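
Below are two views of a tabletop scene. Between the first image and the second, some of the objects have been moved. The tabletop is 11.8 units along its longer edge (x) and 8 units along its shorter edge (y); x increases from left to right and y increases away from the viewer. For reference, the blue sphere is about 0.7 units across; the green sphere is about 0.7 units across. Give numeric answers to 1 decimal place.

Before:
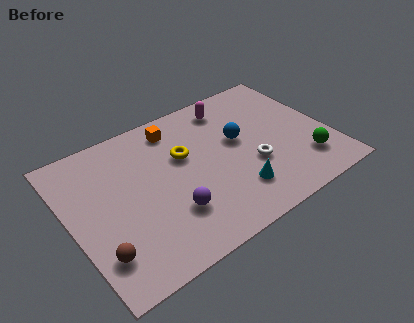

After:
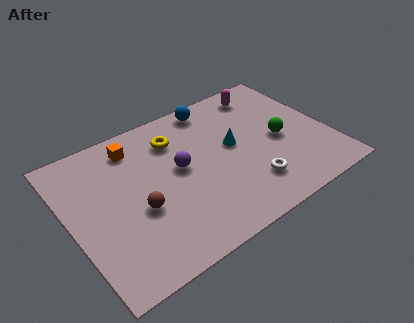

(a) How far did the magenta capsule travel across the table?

1.7

The magenta capsule moved from about (7.8, 6.7) to (9.5, 6.8), a distance of √(1.7² + 0.1²) ≈ 1.7.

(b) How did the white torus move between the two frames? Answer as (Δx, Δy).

(-0.3, -1.0)

From the two frames, the white torus sits at roughly (8.1, 2.9) before and (7.8, 1.9) after.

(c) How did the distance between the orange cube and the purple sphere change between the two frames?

-1.7

The distance was about 4.5 in the first image and 2.8 in the second, so they moved 1.7 units closer together.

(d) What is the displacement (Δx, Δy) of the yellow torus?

(-0.2, 1.1)

The yellow torus started near (5.3, 5.0) and ended near (5.1, 6.1).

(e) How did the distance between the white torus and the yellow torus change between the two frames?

+1.5

Before: roughly 3.5 units apart; after: 5.0. That's 1.5 units further apart.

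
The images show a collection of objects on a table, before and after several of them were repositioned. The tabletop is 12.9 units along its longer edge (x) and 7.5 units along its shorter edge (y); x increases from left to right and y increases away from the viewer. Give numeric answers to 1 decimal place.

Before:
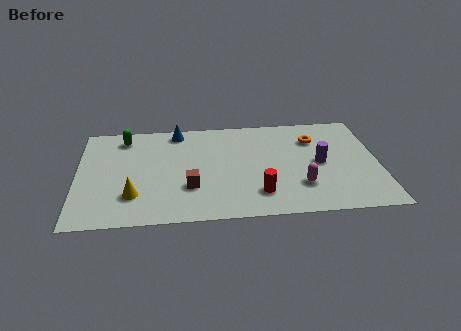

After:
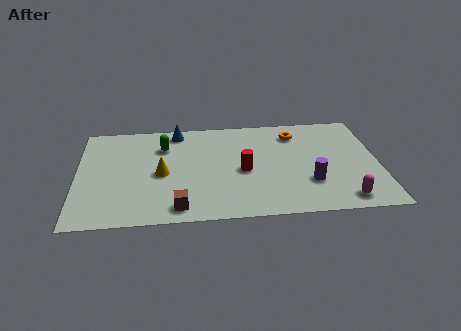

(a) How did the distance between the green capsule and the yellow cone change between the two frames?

-2.3

Before: roughly 4.3 units apart; after: 2.0. That's 2.3 units closer together.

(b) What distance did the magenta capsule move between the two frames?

2.1

The magenta capsule moved from about (9.5, 2.1) to (11.3, 1.0), a distance of √(1.8² + 1.1²) ≈ 2.1.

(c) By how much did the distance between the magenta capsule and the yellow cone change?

+1.0

Before: roughly 7.1 units apart; after: 8.1. That's 1.0 units further apart.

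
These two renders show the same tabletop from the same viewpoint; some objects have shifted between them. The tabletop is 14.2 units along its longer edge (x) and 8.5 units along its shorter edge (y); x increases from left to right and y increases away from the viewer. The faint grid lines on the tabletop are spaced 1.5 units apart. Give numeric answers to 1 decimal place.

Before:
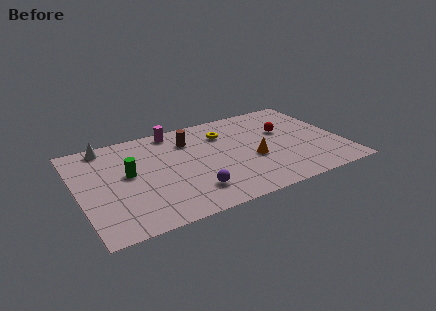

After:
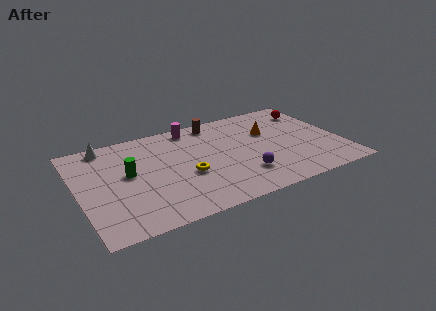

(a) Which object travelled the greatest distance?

the yellow torus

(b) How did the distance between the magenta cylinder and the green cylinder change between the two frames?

+0.7

The distance was about 4.0 in the first image and 4.7 in the second, so they moved 0.7 units further apart.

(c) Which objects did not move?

the green cylinder and the white cone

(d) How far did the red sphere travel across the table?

2.3

The red sphere moved from about (11.3, 5.3) to (13.1, 6.7), a distance of √(1.8² + 1.4²) ≈ 2.3.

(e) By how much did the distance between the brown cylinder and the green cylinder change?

+1.9

The distance was about 3.9 in the first image and 5.8 in the second, so they moved 1.9 units further apart.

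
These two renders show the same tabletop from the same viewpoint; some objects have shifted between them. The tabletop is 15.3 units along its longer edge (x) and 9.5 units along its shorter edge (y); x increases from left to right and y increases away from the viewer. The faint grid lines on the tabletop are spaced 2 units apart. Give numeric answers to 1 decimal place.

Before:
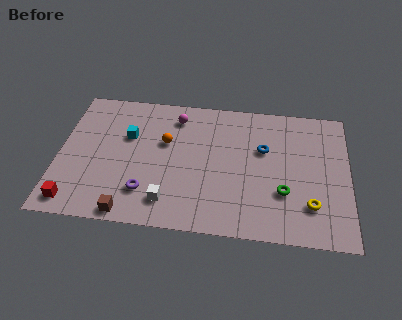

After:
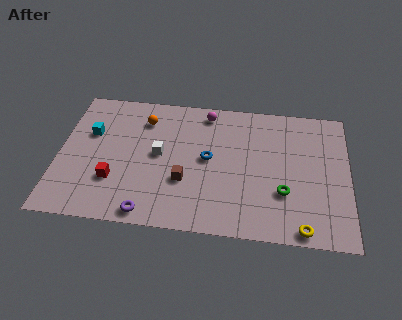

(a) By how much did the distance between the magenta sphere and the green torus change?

-0.8

They were about 7.5 units apart before and 6.7 after — 0.8 units closer together.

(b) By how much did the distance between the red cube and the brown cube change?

+0.8

They were about 2.9 units apart before and 3.7 after — 0.8 units further apart.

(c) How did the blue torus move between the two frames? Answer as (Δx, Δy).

(-2.9, -1.0)

From the two frames, the blue torus sits at roughly (10.8, 6.0) before and (7.9, 5.0) after.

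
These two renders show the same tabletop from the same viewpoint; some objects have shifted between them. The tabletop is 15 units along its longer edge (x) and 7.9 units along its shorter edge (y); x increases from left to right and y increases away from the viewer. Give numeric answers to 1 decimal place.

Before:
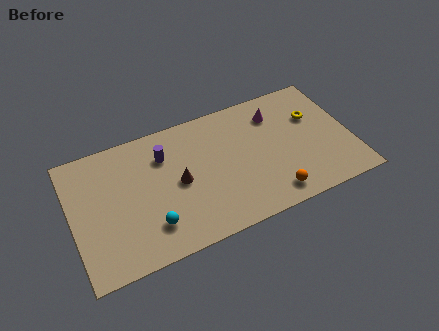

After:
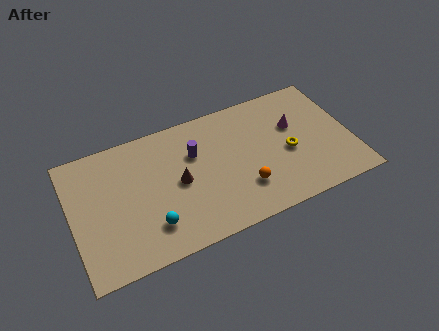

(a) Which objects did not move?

the cyan sphere and the brown cone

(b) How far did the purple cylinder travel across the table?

1.7

From (5.1, 5.8) to (6.7, 5.3), the purple cylinder covered √(1.6² + 0.5²) ≈ 1.7 units.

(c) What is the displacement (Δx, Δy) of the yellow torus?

(-1.6, -1.7)

From the two frames, the yellow torus sits at roughly (13.2, 5.2) before and (11.6, 3.5) after.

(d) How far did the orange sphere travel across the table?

1.7

From (10.4, 1.2) to (9.0, 2.2), the orange sphere covered √(1.4² + 1.0²) ≈ 1.7 units.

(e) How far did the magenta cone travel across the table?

1.4

The magenta cone moved from about (11.2, 6.1) to (12.1, 5.0), a distance of √(0.9² + 1.1²) ≈ 1.4.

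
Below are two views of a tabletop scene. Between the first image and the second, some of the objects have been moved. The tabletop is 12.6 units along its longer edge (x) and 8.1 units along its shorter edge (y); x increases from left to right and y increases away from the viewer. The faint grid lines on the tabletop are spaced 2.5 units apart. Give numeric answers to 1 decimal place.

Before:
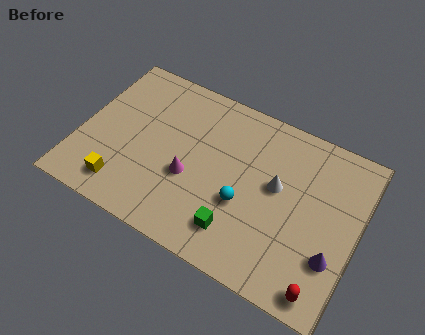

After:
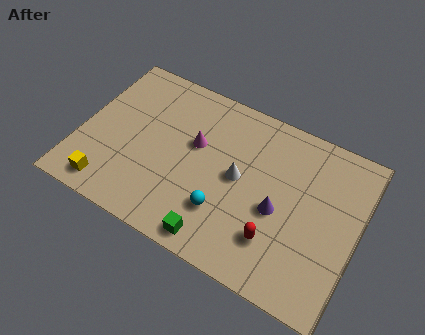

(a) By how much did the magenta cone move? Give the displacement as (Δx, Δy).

(0.0, 1.7)

The magenta cone started near (5.1, 3.2) and ended near (5.1, 4.9).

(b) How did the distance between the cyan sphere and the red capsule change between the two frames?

-2.1

The distance was about 4.5 in the first image and 2.4 in the second, so they moved 2.1 units closer together.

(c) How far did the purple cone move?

2.8

The purple cone moved from about (11.7, 2.5) to (9.1, 3.5), a distance of √(2.6² + 1.0²) ≈ 2.8.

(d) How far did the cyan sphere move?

1.1

The cyan sphere moved from about (7.6, 3.1) to (6.8, 2.3), a distance of √(0.8² + 0.8²) ≈ 1.1.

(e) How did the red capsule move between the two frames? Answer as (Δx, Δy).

(-2.3, 1.2)

The red capsule was at about (11.5, 0.9) and moved to about (9.2, 2.1).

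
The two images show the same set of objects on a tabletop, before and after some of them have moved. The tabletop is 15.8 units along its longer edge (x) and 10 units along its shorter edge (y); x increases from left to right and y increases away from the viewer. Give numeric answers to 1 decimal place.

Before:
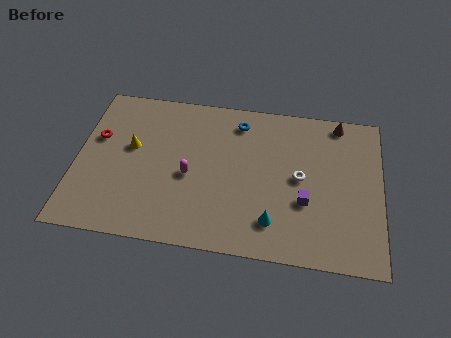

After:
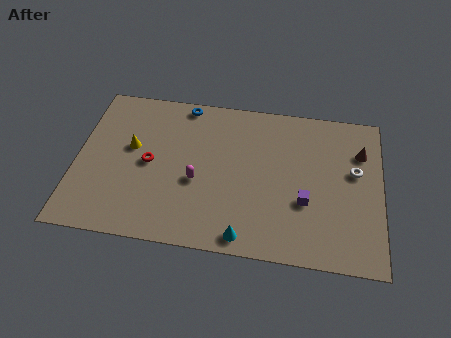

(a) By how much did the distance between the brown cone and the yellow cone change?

+0.8

They were about 11.2 units apart before and 12.0 after — 0.8 units further apart.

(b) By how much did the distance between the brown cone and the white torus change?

-3.0

Before: roughly 4.3 units apart; after: 1.3. That's 3.0 units closer together.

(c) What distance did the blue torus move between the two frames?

3.0

The blue torus was near (8.3, 8.3) before and (5.4, 9.1) after, so it travelled √(2.9² + 0.8²) ≈ 3.0 units.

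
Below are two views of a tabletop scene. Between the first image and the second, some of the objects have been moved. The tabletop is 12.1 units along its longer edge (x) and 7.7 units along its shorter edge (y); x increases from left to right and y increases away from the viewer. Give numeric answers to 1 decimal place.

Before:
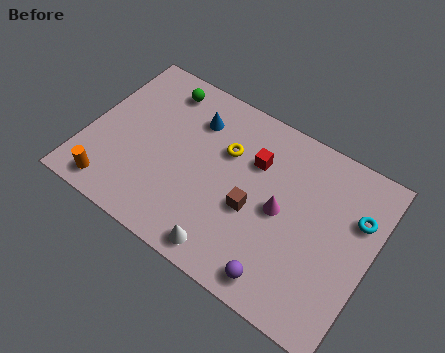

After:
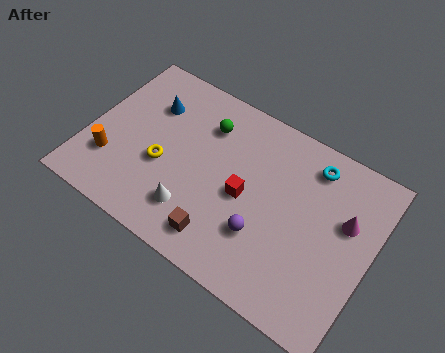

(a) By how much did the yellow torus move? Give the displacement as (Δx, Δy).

(-2.4, -2.0)

The yellow torus was at about (5.7, 5.1) and moved to about (3.3, 3.1).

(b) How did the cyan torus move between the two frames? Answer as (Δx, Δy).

(-2.1, 1.2)

From the two frames, the cyan torus sits at roughly (11.3, 5.2) before and (9.2, 6.4) after.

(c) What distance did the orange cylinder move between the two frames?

1.2

From (1.5, 1.0) to (1.2, 2.2), the orange cylinder covered √(0.3² + 1.2²) ≈ 1.2 units.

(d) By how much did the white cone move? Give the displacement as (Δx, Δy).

(-1.6, 0.9)

The white cone was at about (6.5, 0.9) and moved to about (4.9, 1.8).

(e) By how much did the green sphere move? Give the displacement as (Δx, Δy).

(2.1, -0.7)

The green sphere was at about (2.6, 6.5) and moved to about (4.7, 5.8).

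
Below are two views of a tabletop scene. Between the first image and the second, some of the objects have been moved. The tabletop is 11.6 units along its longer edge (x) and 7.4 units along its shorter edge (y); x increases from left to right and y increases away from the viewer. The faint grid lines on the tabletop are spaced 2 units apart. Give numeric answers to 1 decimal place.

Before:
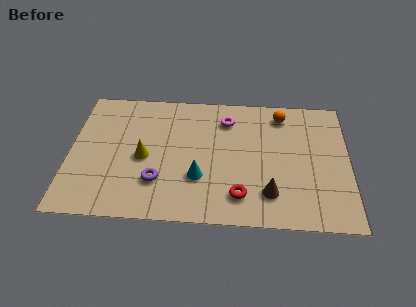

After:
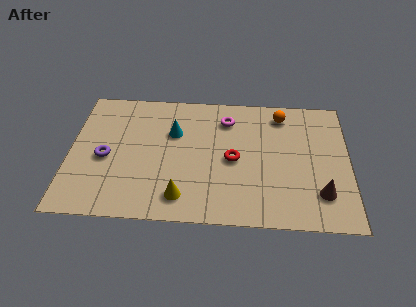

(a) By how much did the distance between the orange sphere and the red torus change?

-1.6

Before: roughly 5.0 units apart; after: 3.4. That's 1.6 units closer together.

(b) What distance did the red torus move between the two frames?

2.0

The red torus moved from about (7.1, 1.5) to (6.8, 3.5), a distance of √(0.3² + 2.0²) ≈ 2.0.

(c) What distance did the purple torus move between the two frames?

2.5

The purple torus was near (3.7, 2.1) before and (1.5, 3.3) after, so it travelled √(2.2² + 1.2²) ≈ 2.5 units.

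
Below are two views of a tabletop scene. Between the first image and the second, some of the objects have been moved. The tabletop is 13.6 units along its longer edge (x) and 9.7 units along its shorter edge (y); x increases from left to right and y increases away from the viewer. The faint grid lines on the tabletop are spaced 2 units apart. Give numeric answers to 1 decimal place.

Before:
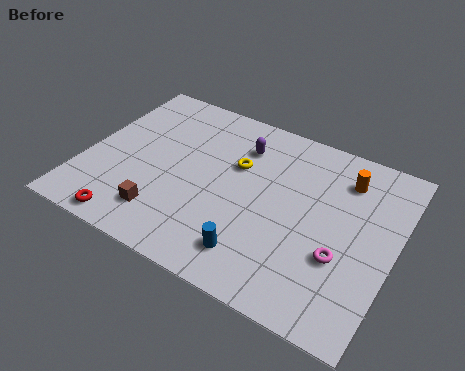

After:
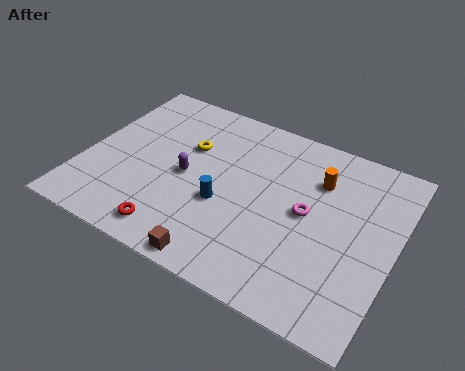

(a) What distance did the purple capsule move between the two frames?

3.4

The purple capsule moved from about (6.5, 7.4) to (4.5, 4.6), a distance of √(2.0² + 2.8²) ≈ 3.4.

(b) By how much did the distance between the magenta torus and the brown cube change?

-2.4

They were about 7.7 units apart before and 5.3 after — 2.4 units closer together.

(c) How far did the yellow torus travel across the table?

2.2

From (6.5, 6.2) to (4.3, 6.3), the yellow torus covered √(2.2² + 0.1²) ≈ 2.2 units.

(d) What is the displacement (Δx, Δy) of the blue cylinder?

(-1.7, 2.0)

The blue cylinder started near (8.0, 1.8) and ended near (6.3, 3.8).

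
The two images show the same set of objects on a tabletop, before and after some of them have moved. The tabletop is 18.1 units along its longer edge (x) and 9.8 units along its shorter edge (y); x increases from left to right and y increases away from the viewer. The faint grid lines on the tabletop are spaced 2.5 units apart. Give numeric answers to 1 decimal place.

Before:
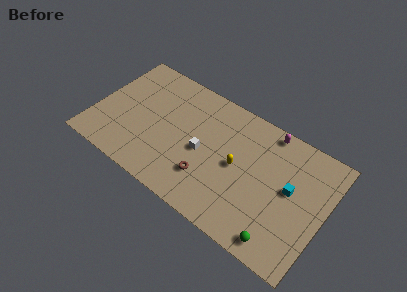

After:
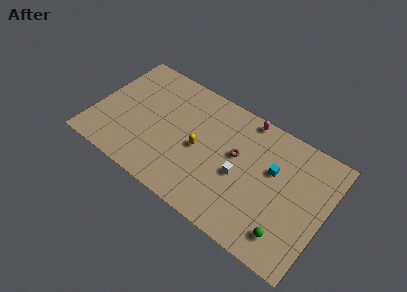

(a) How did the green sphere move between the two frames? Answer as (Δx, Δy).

(0.4, 0.7)

The green sphere was at about (15.3, 1.2) and moved to about (15.7, 1.9).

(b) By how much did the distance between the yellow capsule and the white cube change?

+0.6

The distance was about 2.7 in the first image and 3.3 in the second, so they moved 0.6 units further apart.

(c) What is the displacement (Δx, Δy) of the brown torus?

(1.8, 3.0)

The brown torus started near (9.3, 2.7) and ended near (11.1, 5.7).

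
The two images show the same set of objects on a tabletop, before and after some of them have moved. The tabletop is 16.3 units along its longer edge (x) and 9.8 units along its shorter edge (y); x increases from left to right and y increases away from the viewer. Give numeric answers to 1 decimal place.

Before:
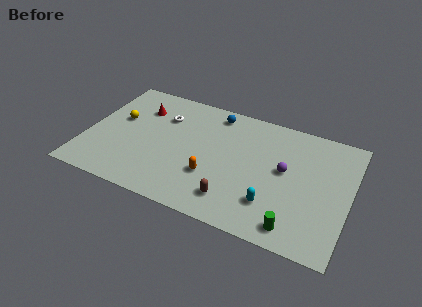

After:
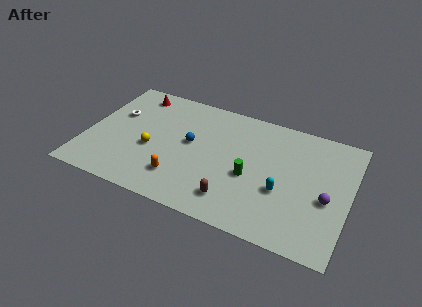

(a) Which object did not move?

the brown capsule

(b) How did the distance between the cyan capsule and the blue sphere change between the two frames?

-1.2

They were about 7.3 units apart before and 6.1 after — 1.2 units closer together.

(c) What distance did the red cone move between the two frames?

1.3

The red cone was near (3.0, 7.2) before and (2.5, 8.4) after, so it travelled √(0.5² + 1.2²) ≈ 1.3 units.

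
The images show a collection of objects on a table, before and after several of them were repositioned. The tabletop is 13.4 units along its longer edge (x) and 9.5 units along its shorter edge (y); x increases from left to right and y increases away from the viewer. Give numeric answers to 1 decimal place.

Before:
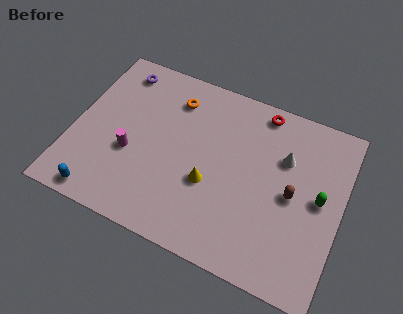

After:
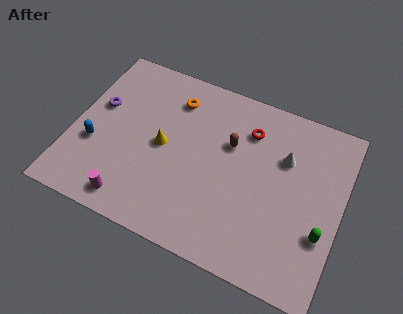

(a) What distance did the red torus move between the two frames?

1.4

From (9.0, 8.5) to (8.5, 7.2), the red torus covered √(0.5² + 1.3²) ≈ 1.4 units.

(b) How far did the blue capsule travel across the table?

2.7

The blue capsule was near (1.9, 0.9) before and (1.2, 3.5) after, so it travelled √(0.7² + 2.6²) ≈ 2.7 units.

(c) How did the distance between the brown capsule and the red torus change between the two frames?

-3.0

Before: roughly 4.4 units apart; after: 1.4. That's 3.0 units closer together.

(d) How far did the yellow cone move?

2.7

The yellow cone was near (7.0, 3.6) before and (4.5, 4.7) after, so it travelled √(2.5² + 1.1²) ≈ 2.7 units.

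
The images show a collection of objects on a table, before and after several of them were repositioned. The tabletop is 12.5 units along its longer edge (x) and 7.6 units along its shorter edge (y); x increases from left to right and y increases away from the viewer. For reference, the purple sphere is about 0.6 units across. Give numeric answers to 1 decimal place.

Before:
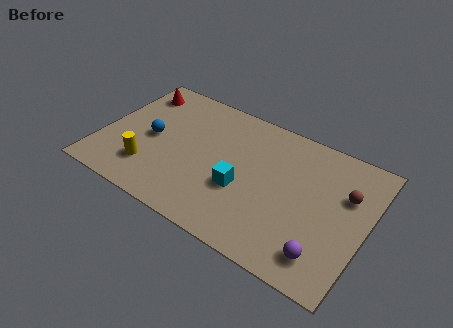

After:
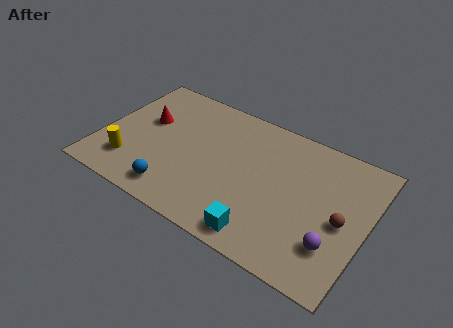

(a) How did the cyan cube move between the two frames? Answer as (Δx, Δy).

(1.3, -1.9)

The cyan cube started near (6.8, 2.9) and ended near (8.1, 1.0).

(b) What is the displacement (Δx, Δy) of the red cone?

(0.8, -1.6)

The red cone was at about (1.1, 6.2) and moved to about (1.9, 4.6).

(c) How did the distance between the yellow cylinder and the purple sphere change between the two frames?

+1.2

The distance was about 8.4 in the first image and 9.6 in the second, so they moved 1.2 units further apart.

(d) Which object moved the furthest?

the blue sphere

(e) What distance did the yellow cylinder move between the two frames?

0.9

From (2.5, 1.9) to (1.6, 1.8), the yellow cylinder covered √(0.9² + 0.1²) ≈ 0.9 units.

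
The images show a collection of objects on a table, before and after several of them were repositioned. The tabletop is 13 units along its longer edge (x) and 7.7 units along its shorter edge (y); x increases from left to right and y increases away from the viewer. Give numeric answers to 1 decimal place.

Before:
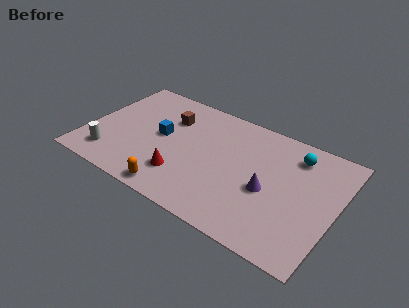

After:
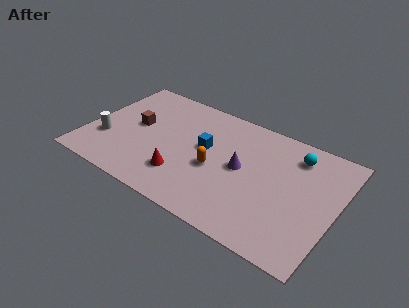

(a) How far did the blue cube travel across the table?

2.3

The blue cube moved from about (3.8, 4.1) to (6.1, 4.4), a distance of √(2.3² + 0.3²) ≈ 2.3.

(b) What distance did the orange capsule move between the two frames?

3.0

From (5.1, 0.8) to (6.8, 3.3), the orange capsule covered √(1.7² + 2.5²) ≈ 3.0 units.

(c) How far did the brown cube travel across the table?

2.1

The brown cube moved from about (4.0, 5.5) to (2.4, 4.2), a distance of √(1.6² + 1.3²) ≈ 2.1.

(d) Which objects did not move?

the cyan sphere and the red cone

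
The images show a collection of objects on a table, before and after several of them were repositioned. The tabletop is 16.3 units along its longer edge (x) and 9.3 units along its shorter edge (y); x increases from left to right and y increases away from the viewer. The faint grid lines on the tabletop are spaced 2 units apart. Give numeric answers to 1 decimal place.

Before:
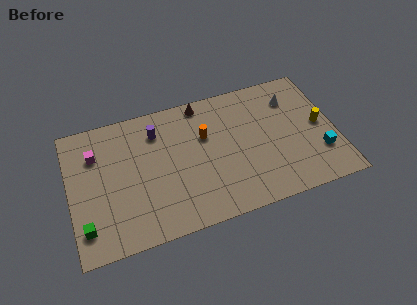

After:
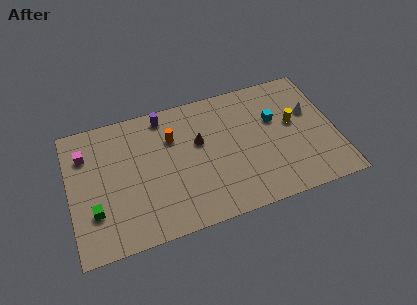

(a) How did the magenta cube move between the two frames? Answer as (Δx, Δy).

(-0.6, 0.2)

The magenta cube was at about (1.7, 6.7) and moved to about (1.1, 6.9).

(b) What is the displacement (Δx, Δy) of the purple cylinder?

(0.5, 1.0)

From the two frames, the purple cylinder sits at roughly (5.5, 7.2) before and (6.0, 8.2) after.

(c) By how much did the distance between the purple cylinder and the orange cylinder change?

-1.4

They were about 3.1 units apart before and 1.7 after — 1.4 units closer together.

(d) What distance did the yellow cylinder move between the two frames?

1.7

The yellow cylinder was near (15.4, 4.7) before and (13.8, 5.3) after, so it travelled √(1.6² + 0.6²) ≈ 1.7 units.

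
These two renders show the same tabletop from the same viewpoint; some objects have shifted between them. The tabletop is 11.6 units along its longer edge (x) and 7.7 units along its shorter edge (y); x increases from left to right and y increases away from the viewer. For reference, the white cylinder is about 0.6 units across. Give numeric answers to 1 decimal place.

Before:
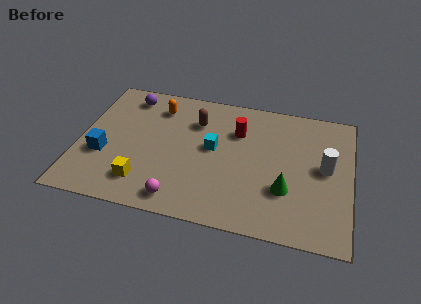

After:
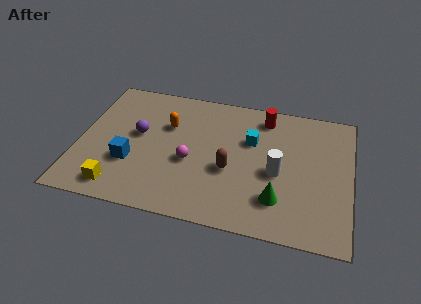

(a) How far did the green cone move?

0.7

The green cone was near (8.9, 2.5) before and (8.6, 1.9) after, so it travelled √(0.3² + 0.6²) ≈ 0.7 units.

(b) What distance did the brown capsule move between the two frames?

3.0

The brown capsule was near (4.9, 5.6) before and (6.5, 3.1) after, so it travelled √(1.6² + 2.5²) ≈ 3.0 units.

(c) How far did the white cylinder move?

2.1

From (10.5, 4.1) to (8.5, 3.4), the white cylinder covered √(2.0² + 0.7²) ≈ 2.1 units.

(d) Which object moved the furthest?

the brown capsule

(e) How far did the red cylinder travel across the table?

1.6

From (6.7, 5.4) to (7.8, 6.5), the red cylinder covered √(1.1² + 1.1²) ≈ 1.6 units.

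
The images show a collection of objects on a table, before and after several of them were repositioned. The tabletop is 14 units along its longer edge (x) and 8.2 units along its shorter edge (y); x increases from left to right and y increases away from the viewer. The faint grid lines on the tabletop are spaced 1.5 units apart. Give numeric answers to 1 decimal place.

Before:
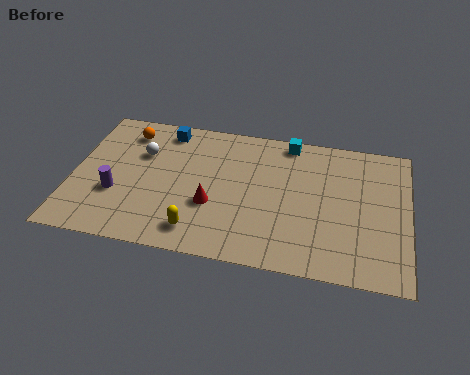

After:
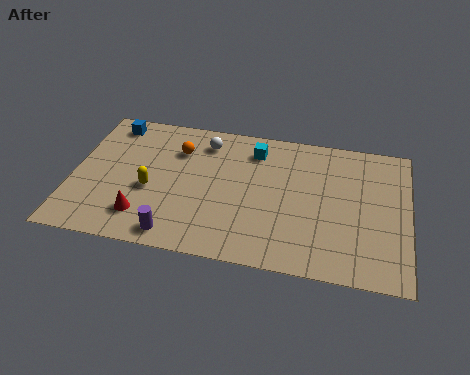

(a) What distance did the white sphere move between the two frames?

2.9

The white sphere moved from about (2.8, 5.5) to (5.4, 6.7), a distance of √(2.6² + 1.2²) ≈ 2.9.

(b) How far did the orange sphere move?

2.3

The orange sphere was near (2.1, 6.7) before and (4.3, 6.0) after, so it travelled √(2.2² + 0.7²) ≈ 2.3 units.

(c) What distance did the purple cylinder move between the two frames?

3.2

The purple cylinder was near (1.9, 2.9) before and (4.5, 1.0) after, so it travelled √(2.6² + 1.9²) ≈ 3.2 units.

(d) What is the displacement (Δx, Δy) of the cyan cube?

(-1.4, -0.8)

The cyan cube started near (8.9, 7.4) and ended near (7.5, 6.6).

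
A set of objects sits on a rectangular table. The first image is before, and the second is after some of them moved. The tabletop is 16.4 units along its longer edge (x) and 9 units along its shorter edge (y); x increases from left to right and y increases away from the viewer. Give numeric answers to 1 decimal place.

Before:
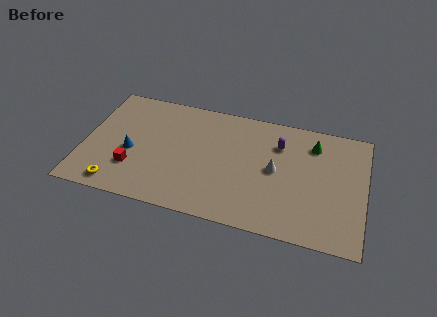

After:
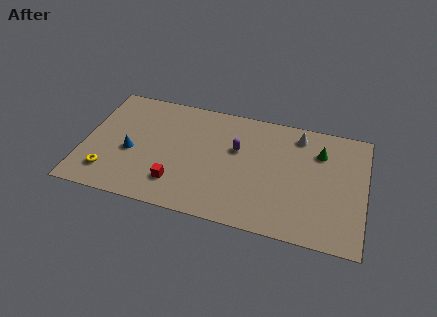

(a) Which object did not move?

the blue cone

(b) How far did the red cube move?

2.6

The red cube was near (3.0, 2.6) before and (5.6, 2.1) after, so it travelled √(2.6² + 0.5²) ≈ 2.6 units.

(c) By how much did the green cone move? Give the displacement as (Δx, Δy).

(0.4, -0.5)

The green cone started near (13.3, 7.1) and ended near (13.7, 6.6).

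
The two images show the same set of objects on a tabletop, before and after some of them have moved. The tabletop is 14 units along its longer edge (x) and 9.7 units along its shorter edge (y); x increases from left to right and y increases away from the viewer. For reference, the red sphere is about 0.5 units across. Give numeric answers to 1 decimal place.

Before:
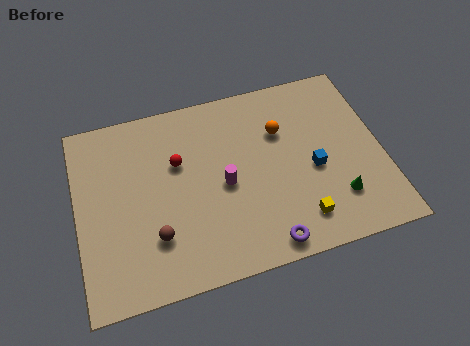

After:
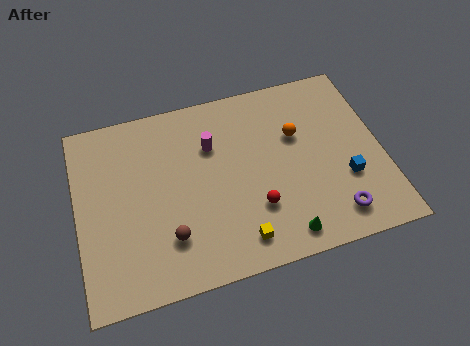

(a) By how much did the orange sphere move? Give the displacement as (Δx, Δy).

(0.7, -0.4)

The orange sphere was at about (9.5, 6.6) and moved to about (10.2, 6.2).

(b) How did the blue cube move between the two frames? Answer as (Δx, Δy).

(1.4, -0.9)

The blue cube started near (10.8, 4.2) and ended near (12.2, 3.3).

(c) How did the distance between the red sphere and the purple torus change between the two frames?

-2.6

The distance was about 6.3 in the first image and 3.7 in the second, so they moved 2.6 units closer together.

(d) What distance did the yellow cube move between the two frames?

2.8

The yellow cube was near (9.9, 1.8) before and (7.1, 1.5) after, so it travelled √(2.8² + 0.3²) ≈ 2.8 units.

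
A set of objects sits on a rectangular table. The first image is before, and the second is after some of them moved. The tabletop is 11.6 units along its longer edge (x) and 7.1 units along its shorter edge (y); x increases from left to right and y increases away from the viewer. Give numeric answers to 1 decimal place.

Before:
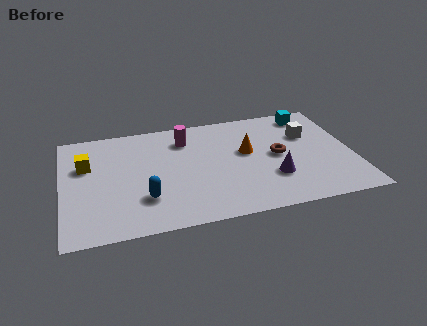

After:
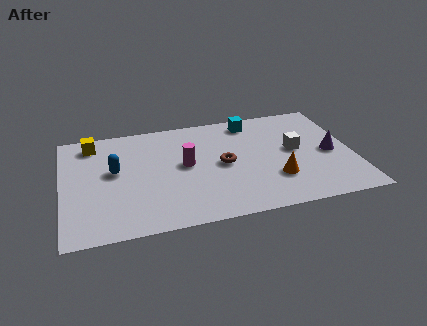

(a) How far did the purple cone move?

2.6

The purple cone was near (8.3, 2.2) before and (10.7, 3.3) after, so it travelled √(2.4² + 1.1²) ≈ 2.6 units.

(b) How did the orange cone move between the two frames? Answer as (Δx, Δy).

(1.0, -2.0)

From the two frames, the orange cone sits at roughly (7.4, 4.1) before and (8.4, 2.1) after.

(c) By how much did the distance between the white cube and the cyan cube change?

+1.4

They were about 1.4 units apart before and 2.8 after — 1.4 units further apart.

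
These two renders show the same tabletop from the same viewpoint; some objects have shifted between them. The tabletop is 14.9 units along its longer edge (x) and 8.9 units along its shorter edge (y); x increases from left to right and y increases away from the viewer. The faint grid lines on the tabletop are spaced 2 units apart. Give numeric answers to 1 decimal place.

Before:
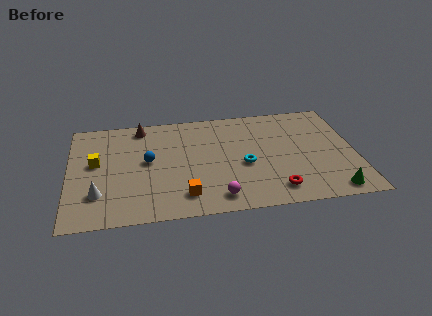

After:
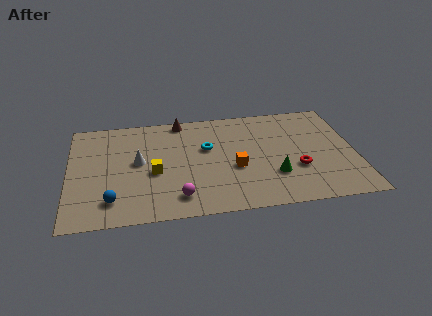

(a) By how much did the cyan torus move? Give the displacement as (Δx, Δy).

(-1.9, 1.7)

The cyan torus was at about (9.1, 3.8) and moved to about (7.2, 5.5).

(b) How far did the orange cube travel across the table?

3.3

The orange cube was near (5.9, 1.7) before and (8.6, 3.6) after, so it travelled √(2.7² + 1.9²) ≈ 3.3 units.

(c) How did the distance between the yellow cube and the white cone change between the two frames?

-1.3

The distance was about 2.6 in the first image and 1.3 in the second, so they moved 1.3 units closer together.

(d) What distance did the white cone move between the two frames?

3.2

The white cone was near (1.5, 2.4) before and (3.6, 4.8) after, so it travelled √(2.1² + 2.4²) ≈ 3.2 units.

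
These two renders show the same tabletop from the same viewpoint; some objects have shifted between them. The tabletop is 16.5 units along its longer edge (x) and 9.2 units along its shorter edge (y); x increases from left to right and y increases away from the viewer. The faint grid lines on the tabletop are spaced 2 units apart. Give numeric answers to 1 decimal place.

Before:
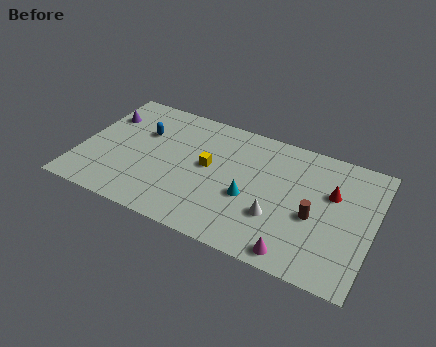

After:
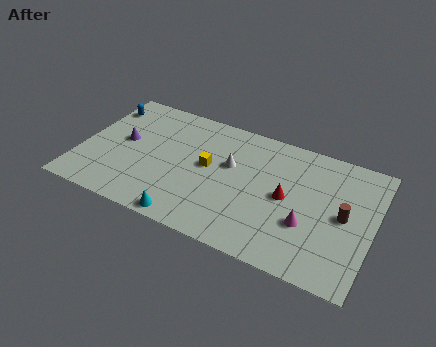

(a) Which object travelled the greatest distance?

the cyan cone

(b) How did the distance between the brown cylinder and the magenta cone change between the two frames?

-0.6

The distance was about 3.0 in the first image and 2.4 in the second, so they moved 0.6 units closer together.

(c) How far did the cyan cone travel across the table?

4.2

The cyan cone was near (9.7, 3.7) before and (6.6, 0.8) after, so it travelled √(3.1² + 2.9²) ≈ 4.2 units.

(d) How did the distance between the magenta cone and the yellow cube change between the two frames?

-0.6

The distance was about 6.7 in the first image and 6.1 in the second, so they moved 0.6 units closer together.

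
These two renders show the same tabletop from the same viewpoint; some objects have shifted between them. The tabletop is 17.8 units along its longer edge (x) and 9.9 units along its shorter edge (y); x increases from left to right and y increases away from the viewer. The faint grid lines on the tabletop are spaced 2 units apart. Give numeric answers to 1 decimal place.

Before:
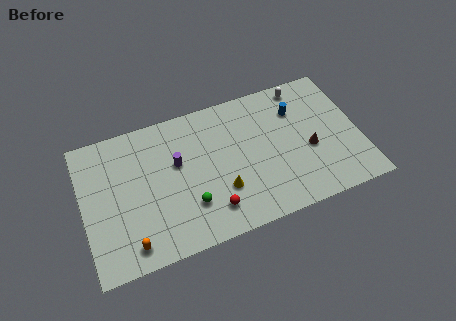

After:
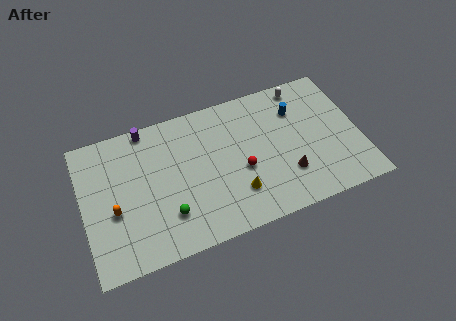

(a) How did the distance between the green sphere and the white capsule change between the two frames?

+1.3

Before: roughly 10.0 units apart; after: 11.3. That's 1.3 units further apart.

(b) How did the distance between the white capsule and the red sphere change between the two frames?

-3.0

They were about 9.5 units apart before and 6.5 after — 3.0 units closer together.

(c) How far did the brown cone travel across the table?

2.1

From (14.5, 4.1) to (12.9, 2.8), the brown cone covered √(1.6² + 1.3²) ≈ 2.1 units.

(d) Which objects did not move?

the white capsule and the blue cylinder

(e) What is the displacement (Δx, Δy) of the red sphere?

(2.2, 2.1)

From the two frames, the red sphere sits at roughly (7.9, 2.0) before and (10.1, 4.1) after.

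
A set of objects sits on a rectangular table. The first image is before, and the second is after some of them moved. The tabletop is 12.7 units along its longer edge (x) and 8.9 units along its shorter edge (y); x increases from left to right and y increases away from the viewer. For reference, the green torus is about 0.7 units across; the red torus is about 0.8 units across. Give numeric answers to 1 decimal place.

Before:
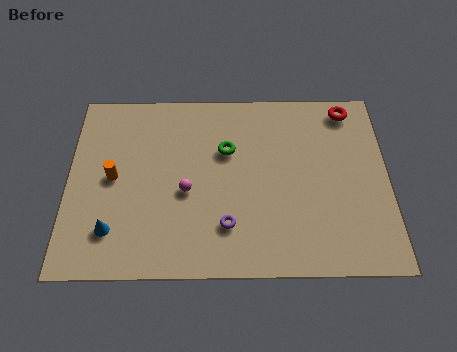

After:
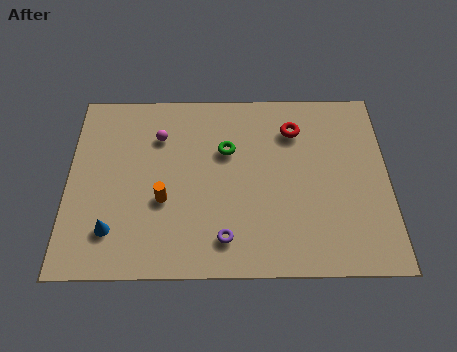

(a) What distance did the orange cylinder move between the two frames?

2.3

From (1.8, 4.5) to (3.8, 3.4), the orange cylinder covered √(2.0² + 1.1²) ≈ 2.3 units.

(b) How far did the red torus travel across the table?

2.4

From (11.2, 7.8) to (9.0, 6.8), the red torus covered √(2.2² + 1.0²) ≈ 2.4 units.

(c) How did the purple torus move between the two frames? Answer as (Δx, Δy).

(-0.1, -0.6)

From the two frames, the purple torus sits at roughly (6.3, 2.2) before and (6.2, 1.6) after.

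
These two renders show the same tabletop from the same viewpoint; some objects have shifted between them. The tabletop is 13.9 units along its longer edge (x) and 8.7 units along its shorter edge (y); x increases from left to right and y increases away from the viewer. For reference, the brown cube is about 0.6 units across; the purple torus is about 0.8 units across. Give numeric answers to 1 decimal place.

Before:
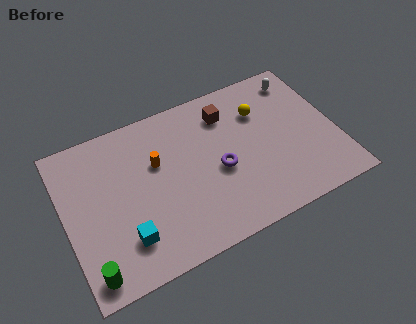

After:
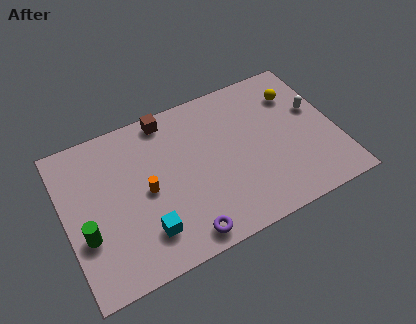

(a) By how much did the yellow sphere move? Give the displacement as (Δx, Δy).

(1.9, 0.3)

The yellow sphere was at about (10.3, 6.2) and moved to about (12.2, 6.5).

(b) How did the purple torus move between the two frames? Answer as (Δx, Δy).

(-2.2, -2.8)

The purple torus started near (7.8, 3.8) and ended near (5.6, 1.0).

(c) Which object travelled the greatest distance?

the purple torus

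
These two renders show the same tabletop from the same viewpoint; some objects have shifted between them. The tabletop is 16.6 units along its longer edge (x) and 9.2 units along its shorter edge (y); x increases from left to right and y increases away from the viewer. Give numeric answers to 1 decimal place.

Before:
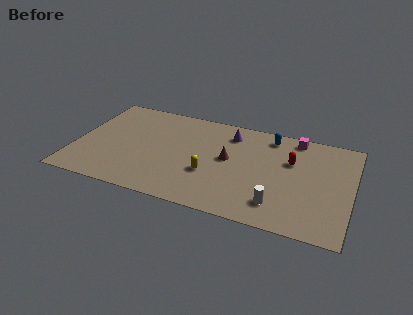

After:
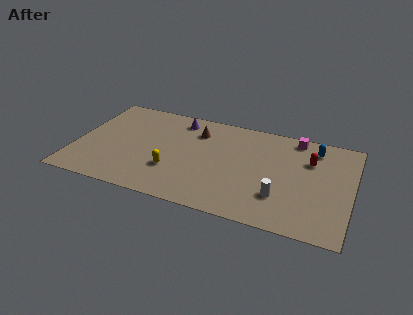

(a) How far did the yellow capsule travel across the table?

2.2

From (8.2, 3.3) to (6.0, 2.9), the yellow capsule covered √(2.2² + 0.4²) ≈ 2.2 units.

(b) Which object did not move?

the magenta cube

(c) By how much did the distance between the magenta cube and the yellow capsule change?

+1.9

The distance was about 6.9 in the first image and 8.8 in the second, so they moved 1.9 units further apart.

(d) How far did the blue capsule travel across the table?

2.7

The blue capsule was near (11.5, 7.9) before and (14.2, 7.6) after, so it travelled √(2.7² + 0.3²) ≈ 2.7 units.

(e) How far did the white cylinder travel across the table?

0.7

From (12.4, 1.9) to (12.5, 2.6), the white cylinder covered √(0.1² + 0.7²) ≈ 0.7 units.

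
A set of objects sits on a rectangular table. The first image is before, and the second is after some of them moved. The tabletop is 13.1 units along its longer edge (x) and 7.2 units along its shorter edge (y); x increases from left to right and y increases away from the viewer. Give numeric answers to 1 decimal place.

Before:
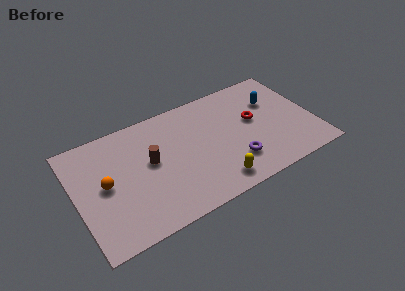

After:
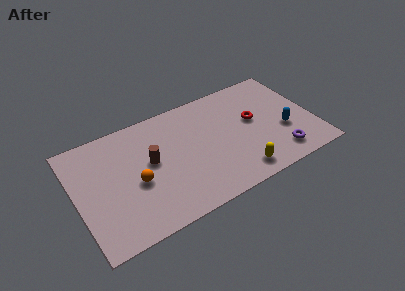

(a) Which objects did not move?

the red torus and the brown cylinder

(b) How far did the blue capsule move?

2.2

The blue capsule moved from about (11.1, 4.9) to (11.4, 2.7), a distance of √(0.3² + 2.2²) ≈ 2.2.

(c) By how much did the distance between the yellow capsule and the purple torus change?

+0.9

They were about 1.4 units apart before and 2.3 after — 0.9 units further apart.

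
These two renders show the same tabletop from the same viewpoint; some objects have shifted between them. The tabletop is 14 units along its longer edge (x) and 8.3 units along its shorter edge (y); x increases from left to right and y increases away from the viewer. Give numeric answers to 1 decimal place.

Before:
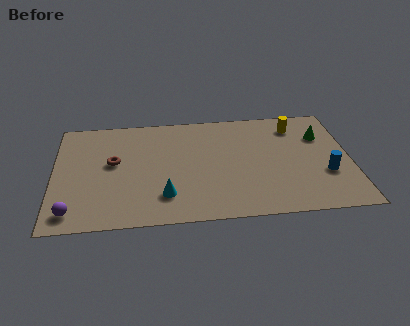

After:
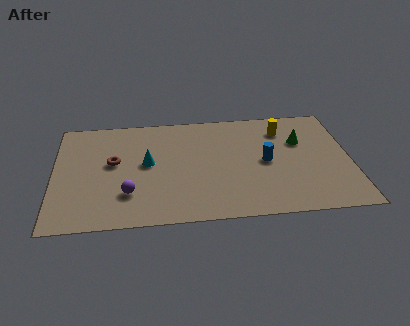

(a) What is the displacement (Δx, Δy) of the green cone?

(-1.0, -0.3)

From the two frames, the green cone sits at roughly (12.7, 5.8) before and (11.7, 5.5) after.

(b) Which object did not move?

the brown torus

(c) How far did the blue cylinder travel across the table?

3.0

The blue cylinder was near (12.8, 2.9) before and (10.0, 4.1) after, so it travelled √(2.8² + 1.2²) ≈ 3.0 units.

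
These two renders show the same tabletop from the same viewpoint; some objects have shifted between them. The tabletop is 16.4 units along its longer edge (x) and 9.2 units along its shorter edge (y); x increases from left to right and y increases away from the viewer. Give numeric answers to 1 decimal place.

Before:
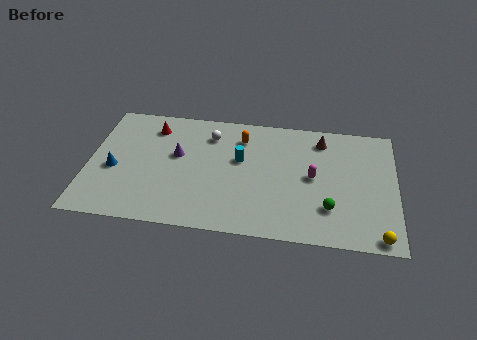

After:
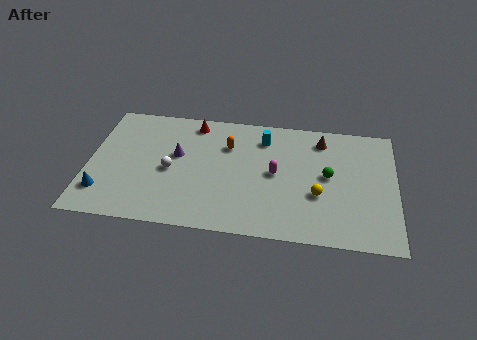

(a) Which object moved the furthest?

the yellow sphere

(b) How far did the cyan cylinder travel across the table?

2.2

From (8.1, 5.5) to (9.3, 7.3), the cyan cylinder covered √(1.2² + 1.8²) ≈ 2.2 units.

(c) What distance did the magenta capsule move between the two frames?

2.0

From (12.0, 4.7) to (10.0, 4.7), the magenta capsule covered √(2.0² + 0.0²) ≈ 2.0 units.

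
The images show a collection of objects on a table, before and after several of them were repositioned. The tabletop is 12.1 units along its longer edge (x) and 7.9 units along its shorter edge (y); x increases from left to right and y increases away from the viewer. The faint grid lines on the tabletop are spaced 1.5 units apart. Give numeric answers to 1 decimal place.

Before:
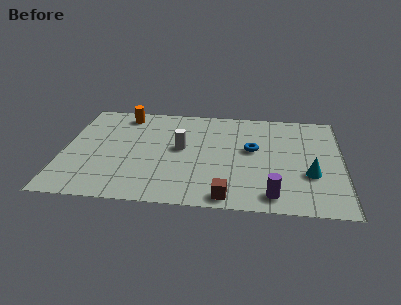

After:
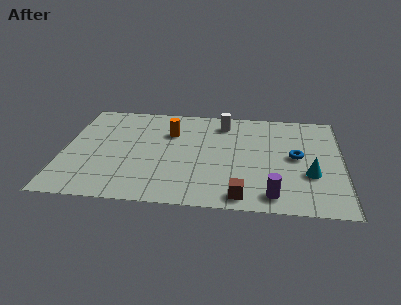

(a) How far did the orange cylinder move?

2.5

The orange cylinder was near (2.5, 6.8) before and (4.6, 5.5) after, so it travelled √(2.1² + 1.3²) ≈ 2.5 units.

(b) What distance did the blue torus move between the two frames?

1.9

The blue torus moved from about (8.2, 4.5) to (10.1, 4.1), a distance of √(1.9² + 0.4²) ≈ 1.9.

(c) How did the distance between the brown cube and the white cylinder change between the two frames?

+1.6

Before: roughly 4.1 units apart; after: 5.7. That's 1.6 units further apart.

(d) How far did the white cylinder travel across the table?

2.8

The white cylinder moved from about (5.1, 4.3) to (6.9, 6.5), a distance of √(1.8² + 2.2²) ≈ 2.8.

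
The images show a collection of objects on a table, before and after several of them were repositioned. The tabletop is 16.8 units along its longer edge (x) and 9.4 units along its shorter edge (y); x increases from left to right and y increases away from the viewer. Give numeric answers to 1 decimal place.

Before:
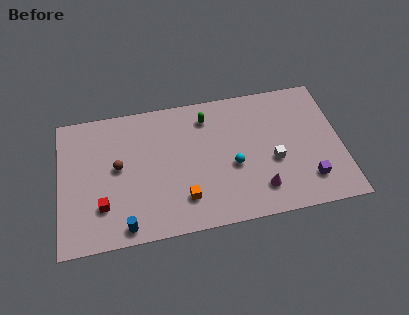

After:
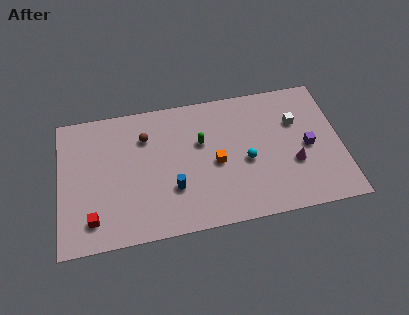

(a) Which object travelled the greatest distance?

the blue cylinder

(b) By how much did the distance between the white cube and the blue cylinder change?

-1.1

The distance was about 9.3 in the first image and 8.2 in the second, so they moved 1.1 units closer together.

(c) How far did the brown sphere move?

2.5

The brown sphere was near (3.5, 5.1) before and (5.2, 6.9) after, so it travelled √(1.7² + 1.8²) ≈ 2.5 units.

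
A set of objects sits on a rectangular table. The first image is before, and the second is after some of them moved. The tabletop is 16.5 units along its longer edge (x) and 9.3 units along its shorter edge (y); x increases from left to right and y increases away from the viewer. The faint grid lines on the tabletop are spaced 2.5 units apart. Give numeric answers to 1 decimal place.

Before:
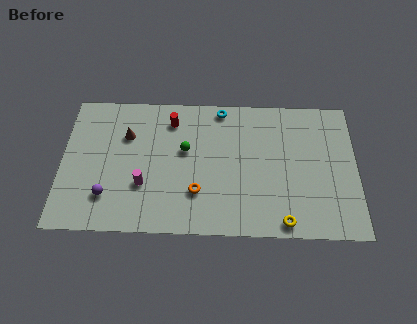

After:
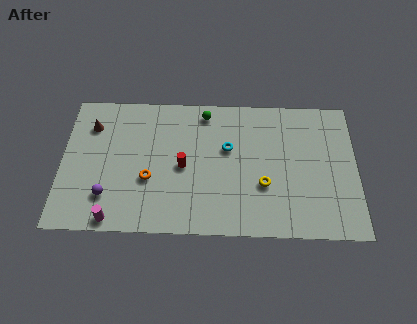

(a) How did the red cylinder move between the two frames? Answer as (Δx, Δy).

(0.7, -3.1)

The red cylinder started near (6.1, 7.5) and ended near (6.8, 4.4).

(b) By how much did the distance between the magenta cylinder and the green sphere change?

+5.5

Before: roughly 3.3 units apart; after: 8.8. That's 5.5 units further apart.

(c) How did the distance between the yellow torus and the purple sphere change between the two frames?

-1.1

Before: roughly 9.9 units apart; after: 8.8. That's 1.1 units closer together.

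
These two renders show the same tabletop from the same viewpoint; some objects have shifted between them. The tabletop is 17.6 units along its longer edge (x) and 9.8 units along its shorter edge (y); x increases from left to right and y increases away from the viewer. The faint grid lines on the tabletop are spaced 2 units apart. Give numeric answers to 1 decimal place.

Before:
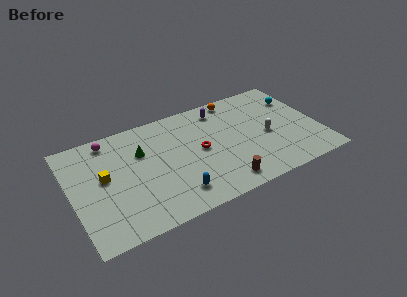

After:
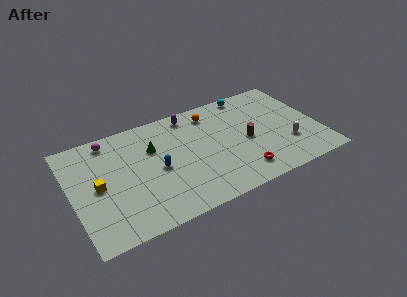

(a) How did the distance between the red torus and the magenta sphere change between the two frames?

+3.9

Before: roughly 7.1 units apart; after: 11.0. That's 3.9 units further apart.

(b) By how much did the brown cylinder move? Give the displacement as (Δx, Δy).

(2.2, 3.1)

The brown cylinder was at about (10.2, 1.4) and moved to about (12.4, 4.5).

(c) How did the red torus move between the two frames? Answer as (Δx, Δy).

(2.5, -3.2)

The red torus started near (9.1, 5.0) and ended near (11.6, 1.8).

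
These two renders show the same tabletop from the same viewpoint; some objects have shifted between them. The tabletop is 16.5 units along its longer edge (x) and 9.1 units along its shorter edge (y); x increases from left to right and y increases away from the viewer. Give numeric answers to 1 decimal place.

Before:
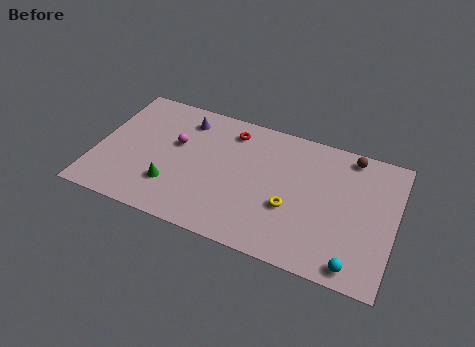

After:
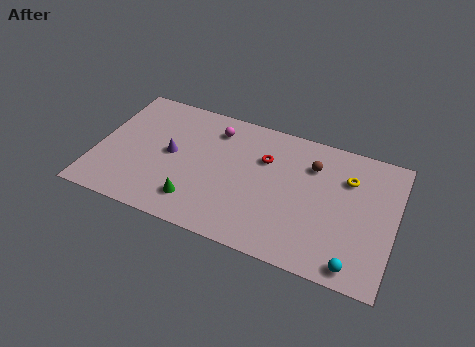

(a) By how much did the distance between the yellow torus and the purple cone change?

+2.4

The distance was about 7.5 in the first image and 9.9 in the second, so they moved 2.4 units further apart.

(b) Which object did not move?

the cyan sphere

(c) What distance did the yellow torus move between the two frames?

4.2

From (10.9, 3.4) to (13.8, 6.5), the yellow torus covered √(2.9² + 3.1²) ≈ 4.2 units.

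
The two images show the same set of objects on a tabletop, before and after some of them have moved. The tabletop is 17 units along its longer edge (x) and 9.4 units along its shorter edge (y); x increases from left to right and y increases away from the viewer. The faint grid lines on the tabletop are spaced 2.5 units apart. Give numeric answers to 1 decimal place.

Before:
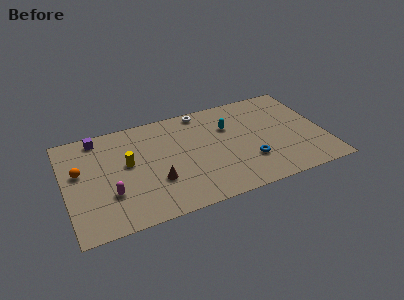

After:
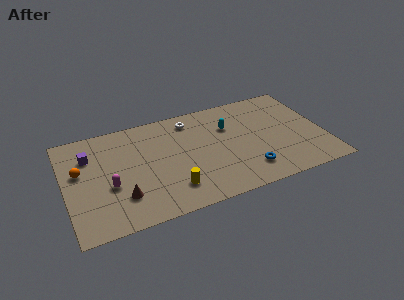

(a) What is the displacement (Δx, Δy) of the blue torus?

(-0.2, -0.8)

The blue torus was at about (11.9, 2.8) and moved to about (11.7, 2.0).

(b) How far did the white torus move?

1.0

The white torus was near (9.3, 8.5) before and (8.5, 7.9) after, so it travelled √(0.8² + 0.6²) ≈ 1.0 units.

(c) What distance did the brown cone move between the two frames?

2.4

From (5.8, 3.1) to (3.5, 2.5), the brown cone covered √(2.3² + 0.6²) ≈ 2.4 units.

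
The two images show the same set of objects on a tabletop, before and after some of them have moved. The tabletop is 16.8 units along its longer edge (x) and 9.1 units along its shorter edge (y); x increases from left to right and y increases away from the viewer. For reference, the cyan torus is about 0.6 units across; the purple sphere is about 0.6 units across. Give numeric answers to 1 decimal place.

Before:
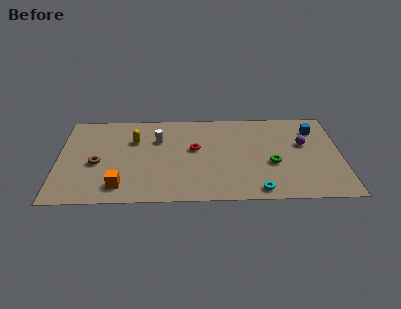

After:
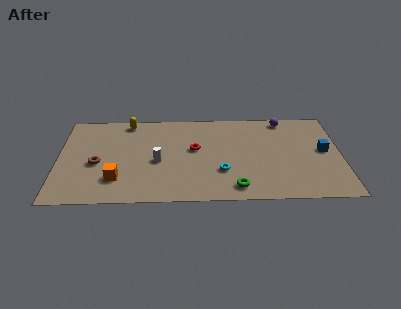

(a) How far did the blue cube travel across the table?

2.3

The blue cube was near (15.3, 7.0) before and (15.8, 4.8) after, so it travelled √(0.5² + 2.2²) ≈ 2.3 units.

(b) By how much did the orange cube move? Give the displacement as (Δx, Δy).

(-0.2, 0.7)

The orange cube was at about (3.7, 1.6) and moved to about (3.5, 2.3).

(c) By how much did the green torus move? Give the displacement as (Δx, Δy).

(-2.2, -2.3)

The green torus started near (12.7, 3.6) and ended near (10.5, 1.3).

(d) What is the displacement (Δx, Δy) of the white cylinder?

(0.0, -2.2)

The white cylinder was at about (5.9, 6.2) and moved to about (5.9, 4.0).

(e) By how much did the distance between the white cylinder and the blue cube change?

+0.5

Before: roughly 9.4 units apart; after: 9.9. That's 0.5 units further apart.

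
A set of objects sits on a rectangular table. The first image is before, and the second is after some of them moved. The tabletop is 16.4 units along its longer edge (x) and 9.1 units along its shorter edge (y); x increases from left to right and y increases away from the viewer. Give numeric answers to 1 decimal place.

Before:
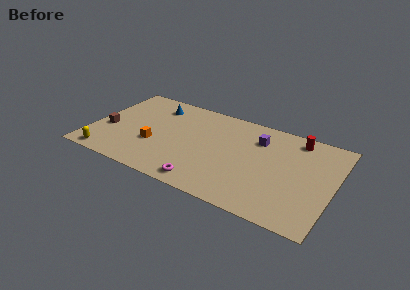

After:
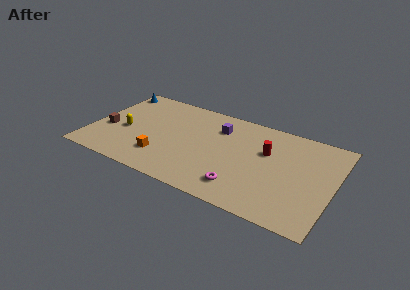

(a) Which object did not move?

the brown cube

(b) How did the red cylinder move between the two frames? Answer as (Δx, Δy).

(-1.8, -2.1)

The red cylinder was at about (13.6, 7.9) and moved to about (11.8, 5.8).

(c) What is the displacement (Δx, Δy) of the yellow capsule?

(0.8, 3.0)

The yellow capsule started near (1.5, 0.9) and ended near (2.3, 3.9).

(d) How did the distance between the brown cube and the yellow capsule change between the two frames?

-1.5

Before: roughly 2.7 units apart; after: 1.2. That's 1.5 units closer together.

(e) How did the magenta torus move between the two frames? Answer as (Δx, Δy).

(2.4, 0.7)

From the two frames, the magenta torus sits at roughly (8.2, 1.1) before and (10.6, 1.8) after.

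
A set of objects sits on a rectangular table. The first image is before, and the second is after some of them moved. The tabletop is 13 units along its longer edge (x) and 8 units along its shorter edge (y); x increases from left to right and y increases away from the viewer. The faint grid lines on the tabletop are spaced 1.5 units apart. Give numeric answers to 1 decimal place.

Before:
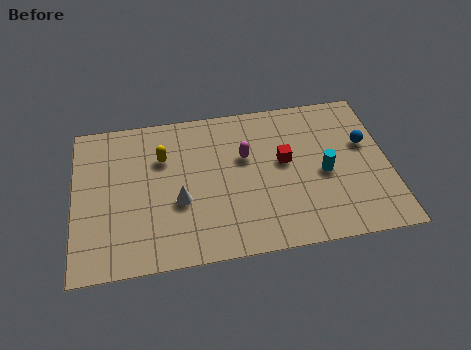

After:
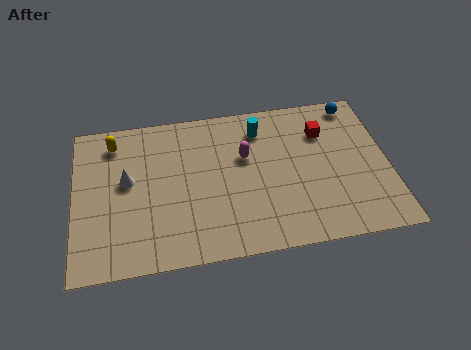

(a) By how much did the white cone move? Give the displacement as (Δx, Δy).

(-2.1, 1.4)

From the two frames, the white cone sits at roughly (4.3, 3.1) before and (2.2, 4.5) after.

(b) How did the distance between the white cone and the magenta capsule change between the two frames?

+1.5

Before: roughly 3.4 units apart; after: 4.9. That's 1.5 units further apart.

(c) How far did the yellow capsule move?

2.3

From (3.7, 5.5) to (1.7, 6.6), the yellow capsule covered √(2.0² + 1.1²) ≈ 2.3 units.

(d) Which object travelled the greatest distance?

the cyan cylinder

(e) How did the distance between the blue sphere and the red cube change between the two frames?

-1.5

Before: roughly 3.4 units apart; after: 1.9. That's 1.5 units closer together.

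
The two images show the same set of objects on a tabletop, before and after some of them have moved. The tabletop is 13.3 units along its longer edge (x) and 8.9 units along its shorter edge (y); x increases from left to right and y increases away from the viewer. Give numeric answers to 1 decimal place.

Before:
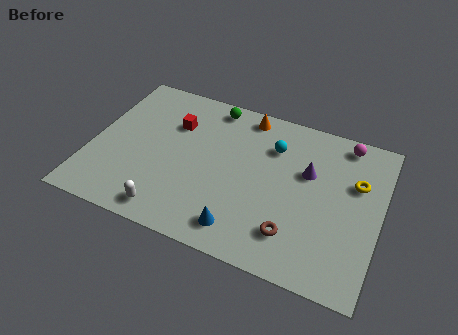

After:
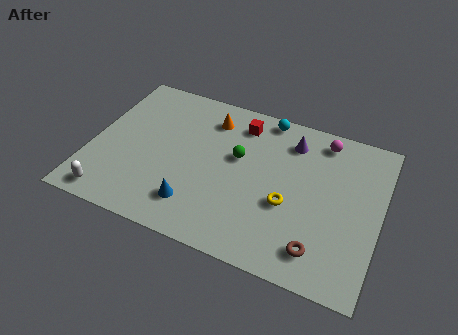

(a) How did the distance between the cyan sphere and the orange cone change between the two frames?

+0.7

Before: roughly 2.0 units apart; after: 2.7. That's 0.7 units further apart.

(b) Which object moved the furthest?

the yellow torus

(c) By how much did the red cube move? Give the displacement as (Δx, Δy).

(3.0, 1.1)

The red cube was at about (3.6, 6.2) and moved to about (6.6, 7.3).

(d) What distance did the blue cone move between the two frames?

2.3

The blue cone moved from about (7.3, 1.4) to (5.1, 1.9), a distance of √(2.2² + 0.5²) ≈ 2.3.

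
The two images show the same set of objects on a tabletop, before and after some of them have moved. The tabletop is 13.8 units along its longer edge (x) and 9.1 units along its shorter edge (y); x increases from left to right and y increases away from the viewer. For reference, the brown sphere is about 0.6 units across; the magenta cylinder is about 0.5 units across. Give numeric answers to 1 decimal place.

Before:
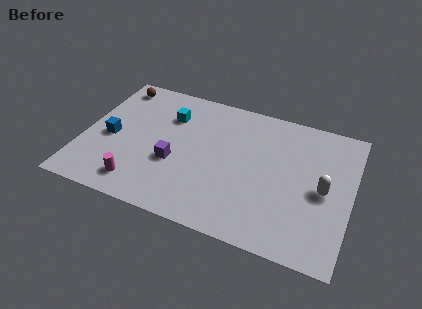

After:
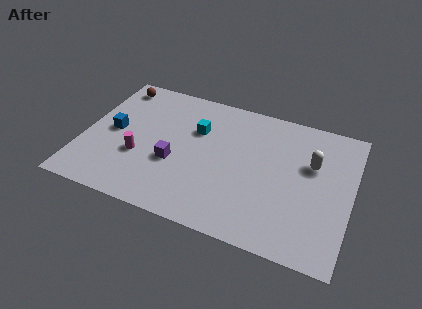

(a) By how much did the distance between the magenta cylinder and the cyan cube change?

-1.3

The distance was about 5.2 in the first image and 3.9 in the second, so they moved 1.3 units closer together.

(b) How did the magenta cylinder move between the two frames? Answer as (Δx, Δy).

(-0.2, 1.8)

The magenta cylinder was at about (3.2, 1.5) and moved to about (3.0, 3.3).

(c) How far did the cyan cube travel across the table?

1.6

The cyan cube moved from about (4.2, 6.6) to (5.7, 6.1), a distance of √(1.5² + 0.5²) ≈ 1.6.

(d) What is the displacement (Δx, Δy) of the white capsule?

(-0.7, 1.5)

The white capsule started near (12.4, 4.3) and ended near (11.7, 5.8).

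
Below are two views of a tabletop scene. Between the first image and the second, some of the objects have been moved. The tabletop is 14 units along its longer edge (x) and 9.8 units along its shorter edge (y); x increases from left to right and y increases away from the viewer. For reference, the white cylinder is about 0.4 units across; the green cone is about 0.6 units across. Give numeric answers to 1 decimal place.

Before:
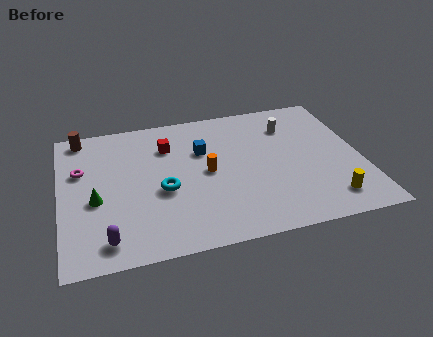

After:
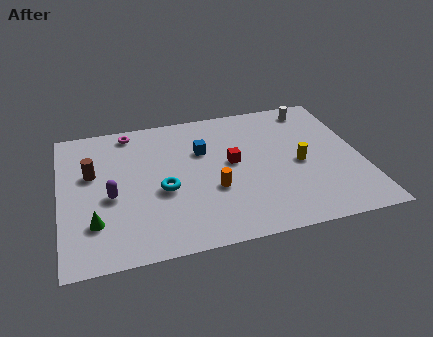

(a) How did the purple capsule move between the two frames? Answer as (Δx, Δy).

(0.3, 2.8)

From the two frames, the purple capsule sits at roughly (2.0, 1.4) before and (2.3, 4.2) after.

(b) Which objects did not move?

the cyan torus and the blue cube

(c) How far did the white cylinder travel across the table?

1.6

The white cylinder moved from about (10.9, 7.4) to (12.1, 8.5), a distance of √(1.2² + 1.1²) ≈ 1.6.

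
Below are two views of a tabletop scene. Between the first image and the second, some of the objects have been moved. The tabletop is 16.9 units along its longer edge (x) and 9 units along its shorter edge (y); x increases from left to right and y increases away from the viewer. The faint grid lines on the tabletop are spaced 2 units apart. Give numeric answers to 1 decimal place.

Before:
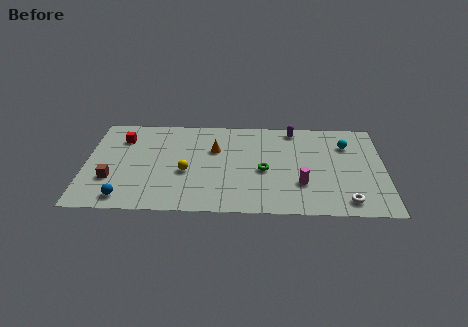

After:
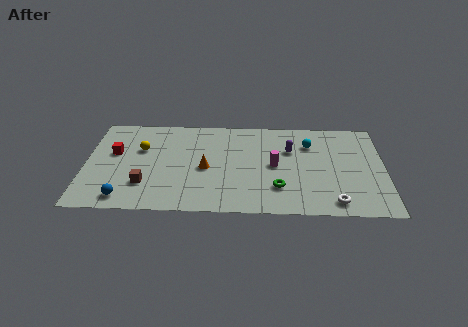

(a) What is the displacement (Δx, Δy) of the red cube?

(-0.4, -1.4)

From the two frames, the red cube sits at roughly (2.0, 6.8) before and (1.6, 5.4) after.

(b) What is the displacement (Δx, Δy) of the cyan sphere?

(-2.1, 0.0)

From the two frames, the cyan sphere sits at roughly (14.8, 6.6) before and (12.7, 6.6) after.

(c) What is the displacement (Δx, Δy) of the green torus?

(0.8, -1.6)

The green torus started near (10.1, 4.0) and ended near (10.9, 2.4).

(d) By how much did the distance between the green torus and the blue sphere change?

+0.4

The distance was about 8.3 in the first image and 8.7 in the second, so they moved 0.4 units further apart.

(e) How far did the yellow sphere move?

3.3

From (5.7, 3.7) to (3.1, 5.8), the yellow sphere covered √(2.6² + 2.1²) ≈ 3.3 units.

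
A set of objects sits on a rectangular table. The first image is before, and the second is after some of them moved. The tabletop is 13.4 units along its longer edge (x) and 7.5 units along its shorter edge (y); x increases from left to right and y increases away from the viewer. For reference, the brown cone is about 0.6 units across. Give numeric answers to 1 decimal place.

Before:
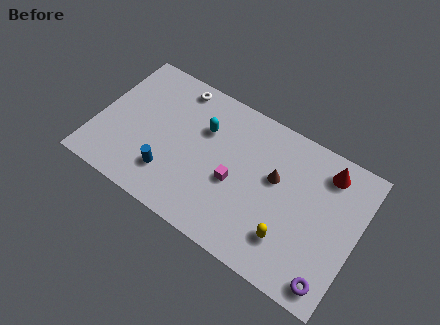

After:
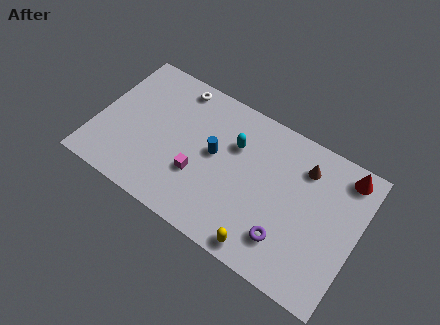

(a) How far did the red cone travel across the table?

0.9

The red cone moved from about (11.5, 6.2) to (12.4, 6.5), a distance of √(0.9² + 0.3²) ≈ 0.9.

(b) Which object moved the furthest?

the blue cylinder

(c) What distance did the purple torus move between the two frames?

2.5

The purple torus moved from about (12.5, 1.0) to (10.1, 1.8), a distance of √(2.4² + 0.8²) ≈ 2.5.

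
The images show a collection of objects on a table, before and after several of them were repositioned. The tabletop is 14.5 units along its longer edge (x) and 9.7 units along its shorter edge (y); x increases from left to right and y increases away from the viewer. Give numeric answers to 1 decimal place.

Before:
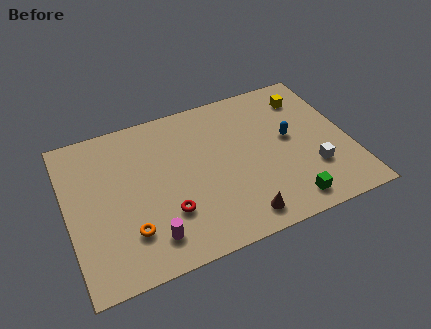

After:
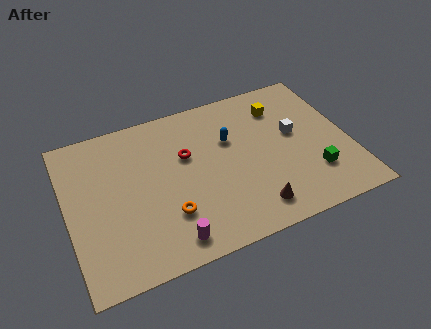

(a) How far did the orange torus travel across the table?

2.0

From (2.9, 2.5) to (4.9, 2.8), the orange torus covered √(2.0² + 0.3²) ≈ 2.0 units.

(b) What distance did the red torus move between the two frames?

3.5

From (4.9, 2.9) to (6.2, 6.1), the red torus covered √(1.3² + 3.2²) ≈ 3.5 units.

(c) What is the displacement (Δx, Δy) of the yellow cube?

(-1.4, -0.2)

From the two frames, the yellow cube sits at roughly (12.7, 7.7) before and (11.3, 7.5) after.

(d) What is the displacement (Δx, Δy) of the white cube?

(-0.6, 2.6)

The white cube started near (12.4, 2.9) and ended near (11.8, 5.5).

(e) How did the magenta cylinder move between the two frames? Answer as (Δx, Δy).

(0.9, -0.5)

The magenta cylinder started near (3.9, 1.8) and ended near (4.8, 1.3).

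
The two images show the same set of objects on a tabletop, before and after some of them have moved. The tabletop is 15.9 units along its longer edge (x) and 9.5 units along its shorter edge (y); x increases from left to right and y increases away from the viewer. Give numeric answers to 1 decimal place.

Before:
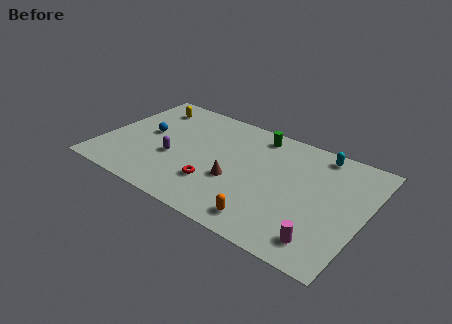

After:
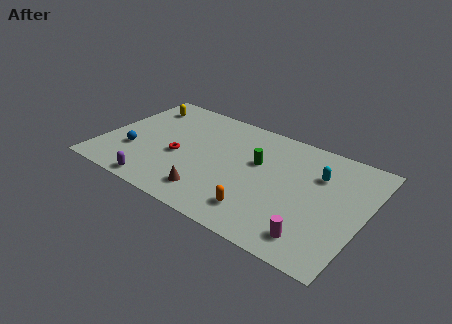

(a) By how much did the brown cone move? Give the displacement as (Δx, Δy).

(-1.2, -1.8)

The brown cone was at about (8.3, 3.6) and moved to about (7.1, 1.8).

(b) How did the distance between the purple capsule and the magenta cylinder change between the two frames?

-0.3

Before: roughly 9.7 units apart; after: 9.4. That's 0.3 units closer together.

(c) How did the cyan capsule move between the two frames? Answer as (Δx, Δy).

(0.2, -1.8)

The cyan capsule started near (12.7, 8.4) and ended near (12.9, 6.6).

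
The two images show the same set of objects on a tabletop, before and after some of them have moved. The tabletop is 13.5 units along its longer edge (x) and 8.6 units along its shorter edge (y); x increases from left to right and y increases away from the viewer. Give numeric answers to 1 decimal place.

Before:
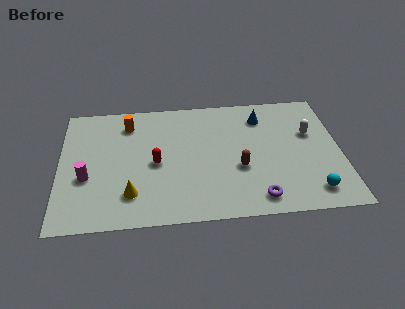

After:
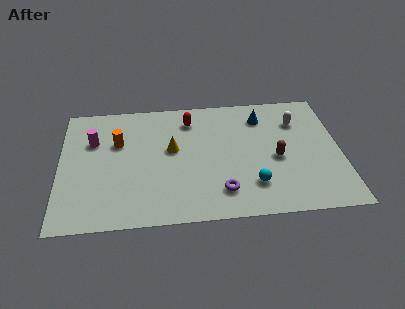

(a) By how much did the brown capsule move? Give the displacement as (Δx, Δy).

(1.8, 0.5)

The brown capsule started near (8.6, 3.3) and ended near (10.4, 3.8).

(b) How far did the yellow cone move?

3.5

The yellow cone was near (3.4, 2.0) before and (5.4, 4.9) after, so it travelled √(2.0² + 2.9²) ≈ 3.5 units.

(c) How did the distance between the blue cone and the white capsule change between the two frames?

-0.9

The distance was about 2.7 in the first image and 1.8 in the second, so they moved 0.9 units closer together.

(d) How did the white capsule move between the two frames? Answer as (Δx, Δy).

(-0.6, 0.9)

The white capsule started near (12.1, 5.4) and ended near (11.5, 6.3).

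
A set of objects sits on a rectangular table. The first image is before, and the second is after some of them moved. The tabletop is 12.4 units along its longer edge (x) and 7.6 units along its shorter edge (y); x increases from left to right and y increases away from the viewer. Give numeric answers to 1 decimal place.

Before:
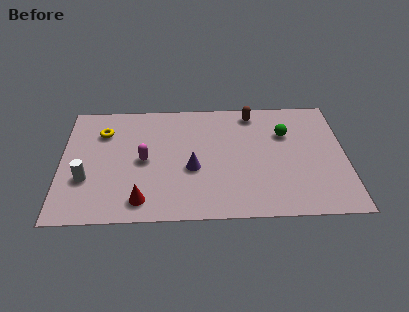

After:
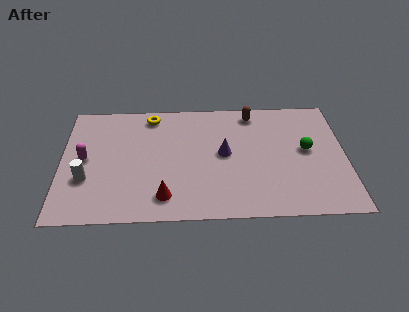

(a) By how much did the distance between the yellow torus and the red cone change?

+0.5

They were about 4.7 units apart before and 5.2 after — 0.5 units further apart.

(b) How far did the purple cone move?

1.7

The purple cone was near (5.7, 3.1) before and (7.1, 4.0) after, so it travelled √(1.4² + 0.9²) ≈ 1.7 units.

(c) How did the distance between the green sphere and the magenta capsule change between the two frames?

+3.3

Before: roughly 6.4 units apart; after: 9.7. That's 3.3 units further apart.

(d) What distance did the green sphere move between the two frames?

1.4

The green sphere moved from about (9.8, 5.2) to (10.7, 4.1), a distance of √(0.9² + 1.1²) ≈ 1.4.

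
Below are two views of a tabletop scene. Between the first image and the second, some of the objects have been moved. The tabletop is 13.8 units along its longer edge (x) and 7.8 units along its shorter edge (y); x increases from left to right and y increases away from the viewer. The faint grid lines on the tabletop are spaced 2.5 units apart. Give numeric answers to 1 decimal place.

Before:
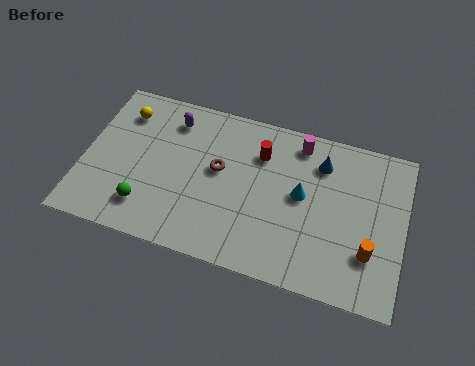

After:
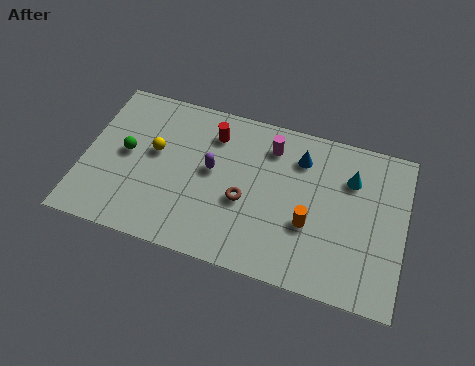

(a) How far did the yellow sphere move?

2.2

The yellow sphere moved from about (1.5, 6.1) to (3.0, 4.5), a distance of √(1.5² + 1.6²) ≈ 2.2.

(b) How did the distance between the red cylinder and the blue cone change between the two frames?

+1.2

The distance was about 2.6 in the first image and 3.8 in the second, so they moved 1.2 units further apart.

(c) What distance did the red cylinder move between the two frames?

2.1

From (7.5, 5.7) to (5.4, 6.1), the red cylinder covered √(2.1² + 0.4²) ≈ 2.1 units.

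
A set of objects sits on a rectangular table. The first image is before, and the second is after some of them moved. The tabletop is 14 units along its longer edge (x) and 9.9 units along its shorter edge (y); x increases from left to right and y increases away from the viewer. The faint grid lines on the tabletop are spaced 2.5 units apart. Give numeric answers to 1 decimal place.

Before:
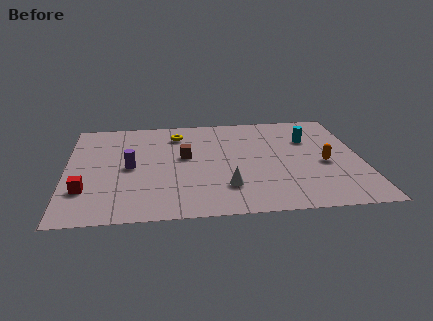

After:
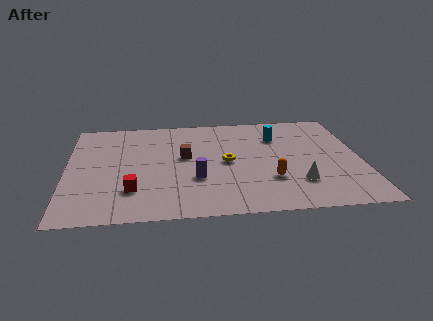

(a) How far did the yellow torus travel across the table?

3.8

From (5.3, 7.9) to (7.6, 4.9), the yellow torus covered √(2.3² + 3.0²) ≈ 3.8 units.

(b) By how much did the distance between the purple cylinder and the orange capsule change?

-5.7

The distance was about 9.2 in the first image and 3.5 in the second, so they moved 5.7 units closer together.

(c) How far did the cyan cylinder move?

1.6

The cyan cylinder was near (11.6, 6.8) before and (10.1, 7.2) after, so it travelled √(1.5² + 0.4²) ≈ 1.6 units.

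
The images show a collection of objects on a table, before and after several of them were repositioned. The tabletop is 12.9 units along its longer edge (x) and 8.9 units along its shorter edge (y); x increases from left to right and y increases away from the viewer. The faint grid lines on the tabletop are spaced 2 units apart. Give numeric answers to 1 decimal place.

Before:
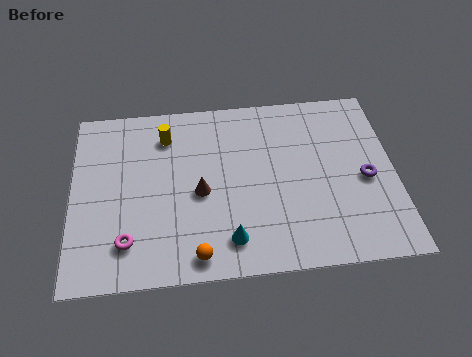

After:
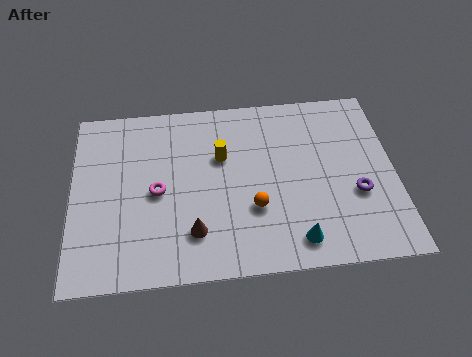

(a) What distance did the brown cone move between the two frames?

1.9

The brown cone moved from about (5.1, 4.0) to (4.8, 2.1), a distance of √(0.3² + 1.9²) ≈ 1.9.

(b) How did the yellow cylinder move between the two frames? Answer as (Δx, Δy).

(2.2, -1.3)

From the two frames, the yellow cylinder sits at roughly (3.8, 7.0) before and (6.0, 5.7) after.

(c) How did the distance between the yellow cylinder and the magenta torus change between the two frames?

-2.3

They were about 5.3 units apart before and 3.0 after — 2.3 units closer together.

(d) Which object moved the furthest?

the orange sphere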